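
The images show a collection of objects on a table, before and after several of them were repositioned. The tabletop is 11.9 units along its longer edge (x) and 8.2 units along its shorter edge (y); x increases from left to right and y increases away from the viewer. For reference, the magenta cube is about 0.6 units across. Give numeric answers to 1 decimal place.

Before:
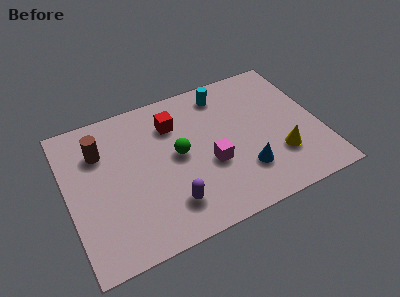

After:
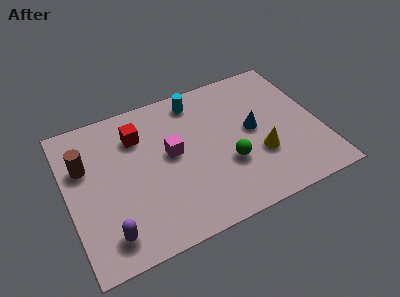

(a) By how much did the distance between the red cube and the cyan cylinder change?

+0.4

The distance was about 2.6 in the first image and 3.0 in the second, so they moved 0.4 units further apart.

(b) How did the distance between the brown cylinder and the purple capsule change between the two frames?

-0.9

The distance was about 5.0 in the first image and 4.1 in the second, so they moved 0.9 units closer together.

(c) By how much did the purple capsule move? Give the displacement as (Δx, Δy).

(-2.9, -0.4)

The purple capsule started near (4.5, 1.8) and ended near (1.6, 1.4).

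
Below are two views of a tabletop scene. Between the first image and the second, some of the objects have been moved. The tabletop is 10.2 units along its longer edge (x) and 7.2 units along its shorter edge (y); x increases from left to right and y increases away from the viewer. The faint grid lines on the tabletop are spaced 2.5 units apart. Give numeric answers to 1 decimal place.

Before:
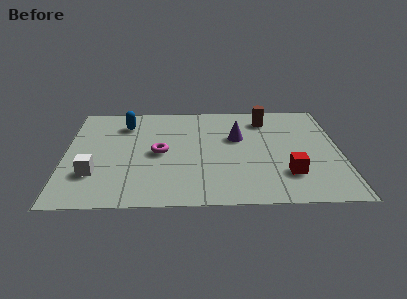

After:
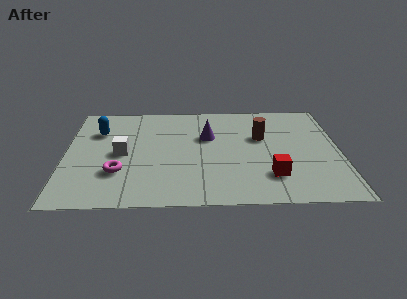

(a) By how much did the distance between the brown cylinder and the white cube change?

-2.1

They were about 7.4 units apart before and 5.3 after — 2.1 units closer together.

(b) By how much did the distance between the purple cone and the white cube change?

-2.4

Before: roughly 5.8 units apart; after: 3.4. That's 2.4 units closer together.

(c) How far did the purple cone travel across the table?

1.1

The purple cone moved from about (6.4, 4.5) to (5.3, 4.6), a distance of √(1.1² + 0.1²) ≈ 1.1.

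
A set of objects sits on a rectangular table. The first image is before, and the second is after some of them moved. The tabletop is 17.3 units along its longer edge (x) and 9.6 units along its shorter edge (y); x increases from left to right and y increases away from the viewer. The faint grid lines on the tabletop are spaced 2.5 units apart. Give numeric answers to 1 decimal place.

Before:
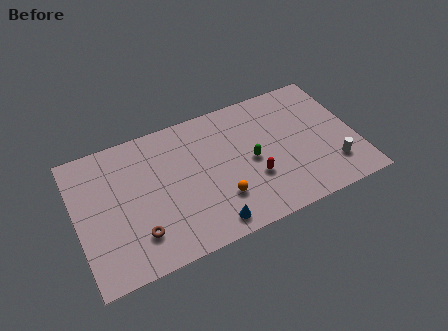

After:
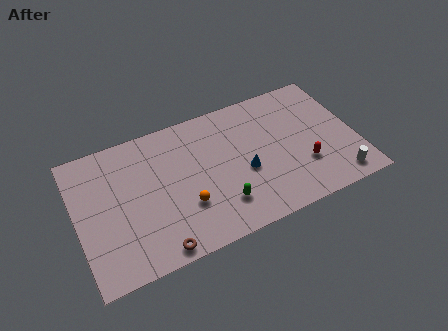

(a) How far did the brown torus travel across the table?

1.7

The brown torus was near (3.5, 2.3) before and (4.5, 0.9) after, so it travelled √(1.0² + 1.4²) ≈ 1.7 units.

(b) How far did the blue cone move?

3.8

The blue cone moved from about (7.8, 1.2) to (10.3, 4.0), a distance of √(2.5² + 2.8²) ≈ 3.8.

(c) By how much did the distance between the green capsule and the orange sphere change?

-0.7

They were about 2.9 units apart before and 2.2 after — 0.7 units closer together.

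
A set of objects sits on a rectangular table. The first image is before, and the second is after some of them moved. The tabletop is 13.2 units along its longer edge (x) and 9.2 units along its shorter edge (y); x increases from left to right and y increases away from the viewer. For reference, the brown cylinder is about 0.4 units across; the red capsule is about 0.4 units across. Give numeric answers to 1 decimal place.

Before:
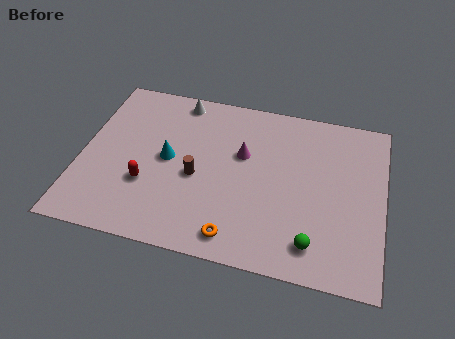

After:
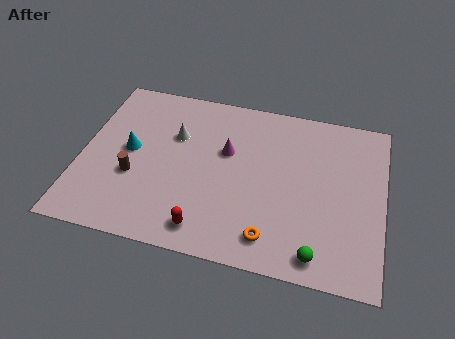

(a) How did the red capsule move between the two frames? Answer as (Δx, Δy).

(2.7, -1.8)

The red capsule was at about (3.0, 3.1) and moved to about (5.7, 1.3).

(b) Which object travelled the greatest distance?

the red capsule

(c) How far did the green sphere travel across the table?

0.5

From (10.3, 1.6) to (10.5, 1.1), the green sphere covered √(0.2² + 0.5²) ≈ 0.5 units.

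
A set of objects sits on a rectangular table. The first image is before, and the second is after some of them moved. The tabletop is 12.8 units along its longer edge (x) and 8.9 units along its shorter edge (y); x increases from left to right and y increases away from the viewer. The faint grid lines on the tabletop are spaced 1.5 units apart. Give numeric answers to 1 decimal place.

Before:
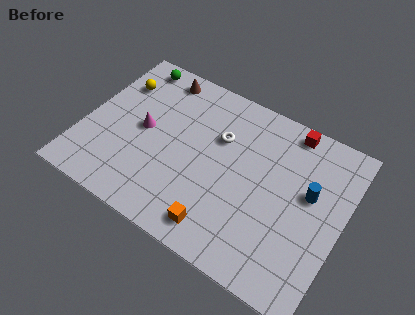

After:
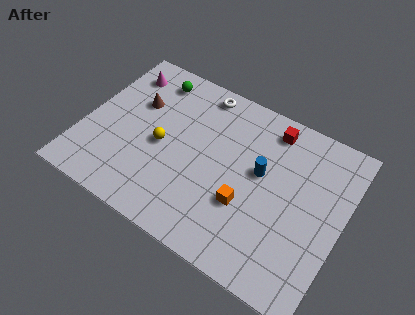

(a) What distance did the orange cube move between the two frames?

2.1

The orange cube moved from about (7.3, 1.3) to (8.3, 3.1), a distance of √(1.0² + 1.8²) ≈ 2.1.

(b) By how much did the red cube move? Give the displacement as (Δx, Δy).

(-0.9, -0.4)

The red cube was at about (9.7, 8.0) and moved to about (8.8, 7.6).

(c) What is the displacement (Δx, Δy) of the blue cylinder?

(-2.4, -0.1)

The blue cylinder started near (11.1, 5.2) and ended near (8.7, 5.1).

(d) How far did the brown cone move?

2.2

The brown cone moved from about (3.1, 7.8) to (2.3, 5.8), a distance of √(0.8² + 2.0²) ≈ 2.2.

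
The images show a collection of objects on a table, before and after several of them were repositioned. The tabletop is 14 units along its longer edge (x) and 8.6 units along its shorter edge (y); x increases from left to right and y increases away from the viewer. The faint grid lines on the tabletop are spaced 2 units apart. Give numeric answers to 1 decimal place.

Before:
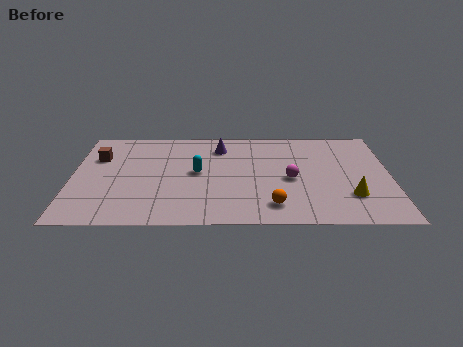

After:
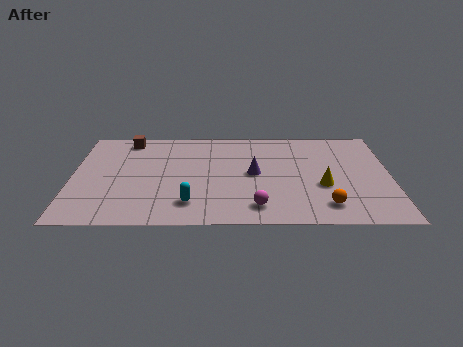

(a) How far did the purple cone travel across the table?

2.8

From (6.5, 6.8) to (8.0, 4.4), the purple cone covered √(1.5² + 2.4²) ≈ 2.8 units.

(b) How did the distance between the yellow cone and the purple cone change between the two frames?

-4.0

Before: roughly 7.2 units apart; after: 3.2. That's 4.0 units closer together.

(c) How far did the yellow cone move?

1.5

From (12.2, 2.4) to (11.0, 3.3), the yellow cone covered √(1.2² + 0.9²) ≈ 1.5 units.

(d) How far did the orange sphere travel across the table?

2.3

The orange sphere was near (8.8, 1.6) before and (11.1, 1.6) after, so it travelled √(2.3² + 0.0²) ≈ 2.3 units.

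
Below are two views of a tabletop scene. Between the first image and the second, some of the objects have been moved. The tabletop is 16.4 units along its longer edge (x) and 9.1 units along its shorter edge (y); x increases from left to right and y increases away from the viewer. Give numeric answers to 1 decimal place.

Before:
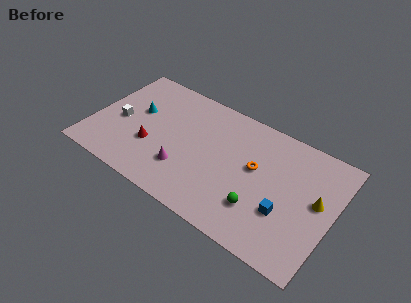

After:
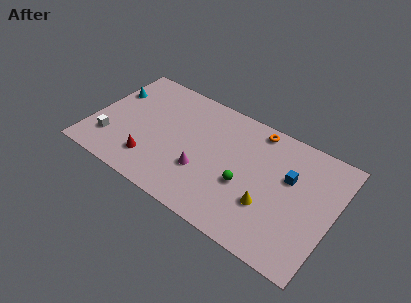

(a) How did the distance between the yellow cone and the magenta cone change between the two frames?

-4.5

The distance was about 9.0 in the first image and 4.5 in the second, so they moved 4.5 units closer together.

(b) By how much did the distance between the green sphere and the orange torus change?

+1.7

They were about 2.8 units apart before and 4.5 after — 1.7 units further apart.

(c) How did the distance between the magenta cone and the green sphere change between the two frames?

-2.4

They were about 5.2 units apart before and 2.8 after — 2.4 units closer together.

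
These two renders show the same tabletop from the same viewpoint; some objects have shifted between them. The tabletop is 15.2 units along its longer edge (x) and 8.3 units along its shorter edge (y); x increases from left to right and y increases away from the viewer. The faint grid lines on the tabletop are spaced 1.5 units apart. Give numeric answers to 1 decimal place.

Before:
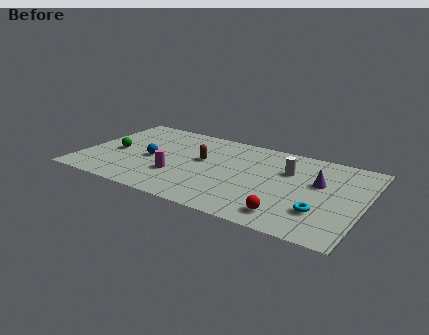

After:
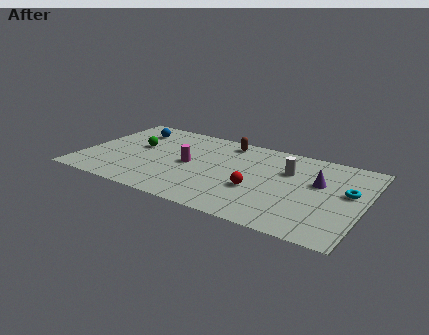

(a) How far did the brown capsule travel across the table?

2.6

The brown capsule was near (6.4, 4.8) before and (7.4, 7.2) after, so it travelled √(1.0² + 2.4²) ≈ 2.6 units.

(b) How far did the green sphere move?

1.5

The green sphere was near (1.7, 3.8) before and (2.8, 4.8) after, so it travelled √(1.1² + 1.0²) ≈ 1.5 units.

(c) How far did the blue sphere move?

3.1

The blue sphere moved from about (3.7, 3.8) to (2.2, 6.5), a distance of √(1.5² + 2.7²) ≈ 3.1.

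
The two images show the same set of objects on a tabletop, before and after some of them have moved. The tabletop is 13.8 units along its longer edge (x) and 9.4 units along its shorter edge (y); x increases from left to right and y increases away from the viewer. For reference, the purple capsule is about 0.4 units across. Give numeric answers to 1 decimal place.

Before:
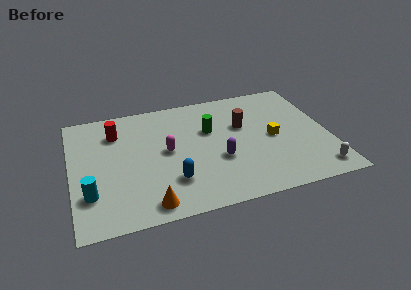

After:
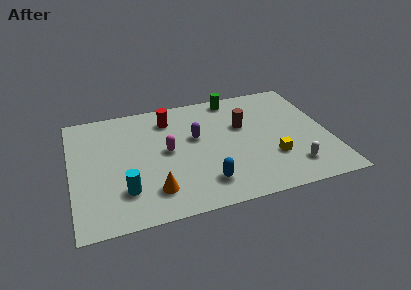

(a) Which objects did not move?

the brown cylinder and the magenta capsule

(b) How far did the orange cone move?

0.9

The orange cone was near (3.9, 1.1) before and (4.2, 2.0) after, so it travelled √(0.3² + 0.9²) ≈ 0.9 units.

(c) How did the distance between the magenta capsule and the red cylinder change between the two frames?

-0.8

The distance was about 3.4 in the first image and 2.6 in the second, so they moved 0.8 units closer together.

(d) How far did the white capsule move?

1.4

The white capsule was near (12.9, 1.3) before and (11.6, 1.9) after, so it travelled √(1.3² + 0.6²) ≈ 1.4 units.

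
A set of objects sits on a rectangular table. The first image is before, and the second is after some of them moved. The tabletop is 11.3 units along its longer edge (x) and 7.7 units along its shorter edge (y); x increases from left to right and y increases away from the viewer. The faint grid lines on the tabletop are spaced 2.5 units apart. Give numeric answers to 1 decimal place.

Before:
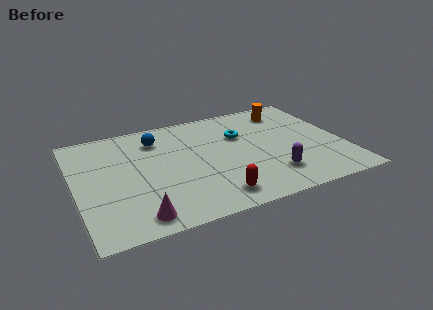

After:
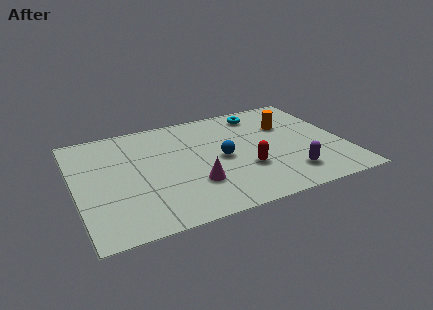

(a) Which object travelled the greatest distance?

the blue sphere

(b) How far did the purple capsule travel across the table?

0.7

The purple capsule moved from about (8.0, 1.8) to (8.7, 1.6), a distance of √(0.7² + 0.2²) ≈ 0.7.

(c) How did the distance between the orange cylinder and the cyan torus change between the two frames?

-0.9

Before: roughly 2.5 units apart; after: 1.6. That's 0.9 units closer together.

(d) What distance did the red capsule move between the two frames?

2.1

The red capsule was near (5.5, 1.2) before and (7.0, 2.6) after, so it travelled √(1.5² + 1.4²) ≈ 2.1 units.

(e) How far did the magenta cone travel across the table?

2.8

The magenta cone was near (2.3, 1.0) before and (4.8, 2.3) after, so it travelled √(2.5² + 1.3²) ≈ 2.8 units.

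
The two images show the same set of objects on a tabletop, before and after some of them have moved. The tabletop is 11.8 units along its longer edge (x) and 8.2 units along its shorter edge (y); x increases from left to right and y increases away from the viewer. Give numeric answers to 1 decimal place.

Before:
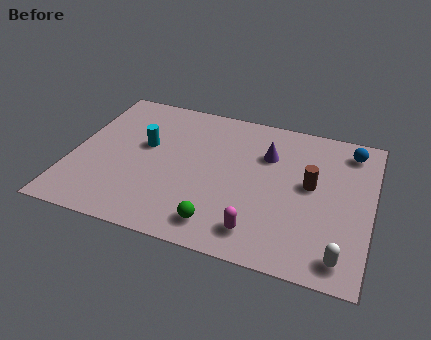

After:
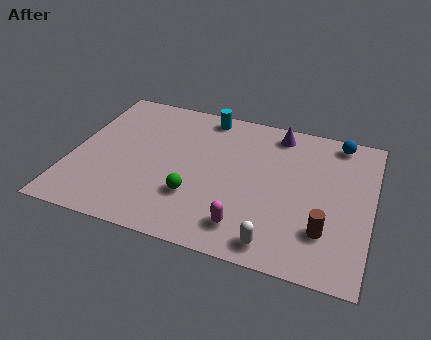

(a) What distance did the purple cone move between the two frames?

1.4

The purple cone was near (7.6, 5.7) before and (7.9, 7.1) after, so it travelled √(0.3² + 1.4²) ≈ 1.4 units.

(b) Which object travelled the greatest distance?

the cyan cylinder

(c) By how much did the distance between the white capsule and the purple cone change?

+0.5

The distance was about 5.6 in the first image and 6.1 in the second, so they moved 0.5 units further apart.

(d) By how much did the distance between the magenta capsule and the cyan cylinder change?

+0.3

They were about 5.9 units apart before and 6.2 after — 0.3 units further apart.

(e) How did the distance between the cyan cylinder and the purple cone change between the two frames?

-2.0

They were about 4.9 units apart before and 2.9 after — 2.0 units closer together.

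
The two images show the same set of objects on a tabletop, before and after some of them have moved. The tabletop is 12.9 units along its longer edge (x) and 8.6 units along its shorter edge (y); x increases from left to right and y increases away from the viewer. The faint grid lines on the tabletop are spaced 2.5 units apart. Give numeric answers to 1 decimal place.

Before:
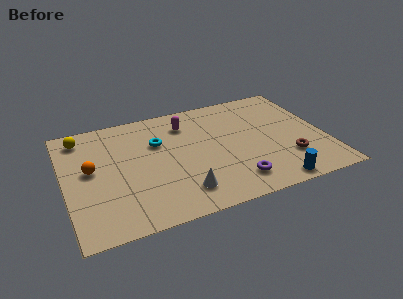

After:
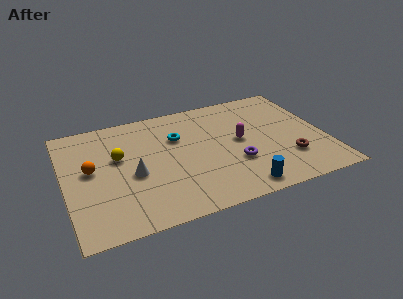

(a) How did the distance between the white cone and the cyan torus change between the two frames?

-0.9

Before: roughly 4.1 units apart; after: 3.2. That's 0.9 units closer together.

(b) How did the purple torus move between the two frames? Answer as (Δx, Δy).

(0.2, 1.3)

From the two frames, the purple torus sits at roughly (8.1, 1.6) before and (8.3, 2.9) after.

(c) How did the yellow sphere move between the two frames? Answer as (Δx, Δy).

(1.7, -2.1)

From the two frames, the yellow sphere sits at roughly (1.0, 7.3) before and (2.7, 5.2) after.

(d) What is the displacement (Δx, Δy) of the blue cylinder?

(-1.6, 0.2)

The blue cylinder started near (9.9, 0.8) and ended near (8.3, 1.0).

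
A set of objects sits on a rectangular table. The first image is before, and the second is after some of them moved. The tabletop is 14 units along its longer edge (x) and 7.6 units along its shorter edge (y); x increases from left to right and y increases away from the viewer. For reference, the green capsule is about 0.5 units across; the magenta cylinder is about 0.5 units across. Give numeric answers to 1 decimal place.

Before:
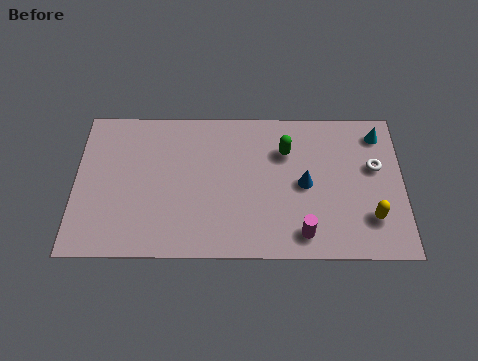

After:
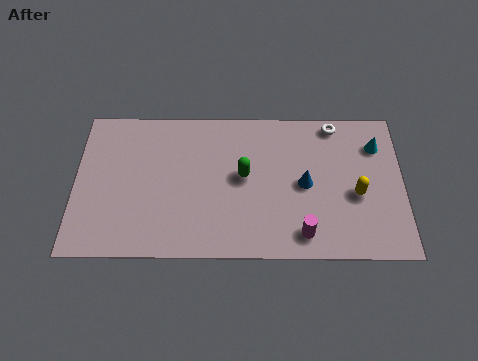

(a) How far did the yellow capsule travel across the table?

1.3

From (12.6, 2.0) to (12.0, 3.2), the yellow capsule covered √(0.6² + 1.2²) ≈ 1.3 units.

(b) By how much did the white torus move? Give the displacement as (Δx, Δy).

(-1.7, 2.2)

The white torus was at about (12.8, 4.6) and moved to about (11.1, 6.8).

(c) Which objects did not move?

the blue cone and the magenta cylinder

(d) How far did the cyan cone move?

0.6

The cyan cone moved from about (13.0, 6.3) to (12.9, 5.7), a distance of √(0.1² + 0.6²) ≈ 0.6.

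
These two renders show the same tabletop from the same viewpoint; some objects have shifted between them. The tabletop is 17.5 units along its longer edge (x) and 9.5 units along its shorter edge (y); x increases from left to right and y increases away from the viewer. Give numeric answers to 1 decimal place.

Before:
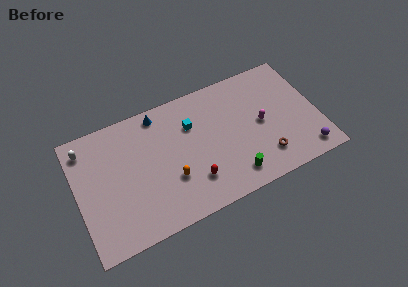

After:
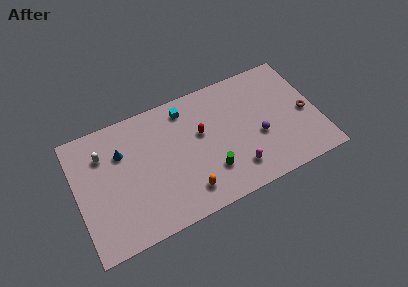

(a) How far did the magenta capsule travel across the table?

3.5

The magenta capsule was near (13.4, 4.7) before and (11.2, 2.0) after, so it travelled √(2.2² + 2.7²) ≈ 3.5 units.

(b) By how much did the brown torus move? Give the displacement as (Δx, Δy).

(3.3, 2.2)

The brown torus started near (13.3, 2.1) and ended near (16.6, 4.3).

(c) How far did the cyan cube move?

1.4

From (8.5, 6.6) to (8.2, 8.0), the cyan cube covered √(0.3² + 1.4²) ≈ 1.4 units.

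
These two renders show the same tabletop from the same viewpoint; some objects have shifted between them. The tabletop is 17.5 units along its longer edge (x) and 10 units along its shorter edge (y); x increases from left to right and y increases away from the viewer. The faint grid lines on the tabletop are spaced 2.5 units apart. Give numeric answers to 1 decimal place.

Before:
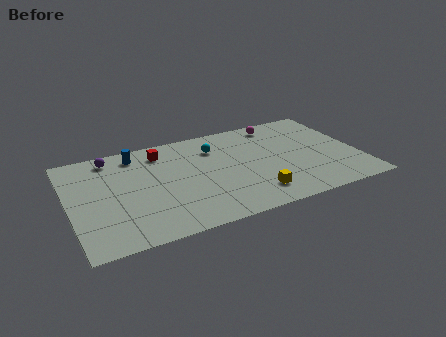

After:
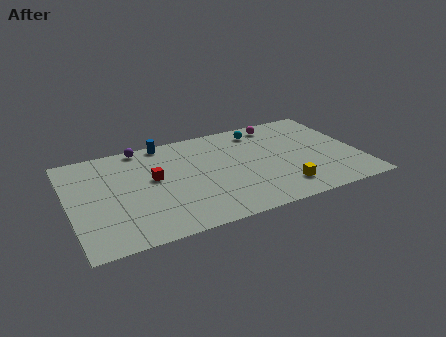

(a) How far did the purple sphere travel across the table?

2.0

The purple sphere moved from about (2.8, 8.7) to (4.7, 9.2), a distance of √(1.9² + 0.5²) ≈ 2.0.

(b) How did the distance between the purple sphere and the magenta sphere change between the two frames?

-1.9

The distance was about 10.3 in the first image and 8.4 in the second, so they moved 1.9 units closer together.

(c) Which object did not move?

the magenta sphere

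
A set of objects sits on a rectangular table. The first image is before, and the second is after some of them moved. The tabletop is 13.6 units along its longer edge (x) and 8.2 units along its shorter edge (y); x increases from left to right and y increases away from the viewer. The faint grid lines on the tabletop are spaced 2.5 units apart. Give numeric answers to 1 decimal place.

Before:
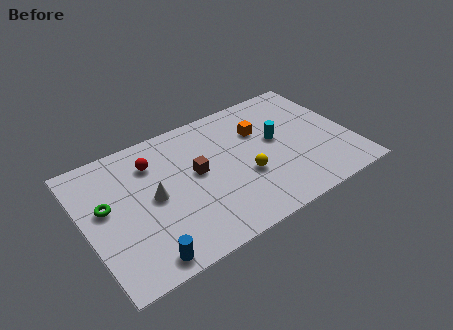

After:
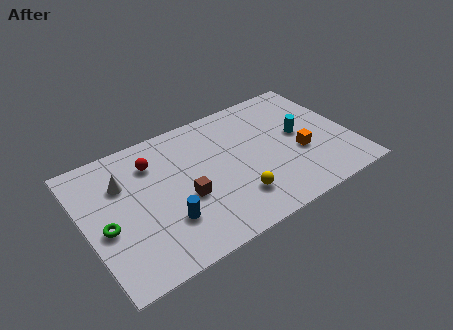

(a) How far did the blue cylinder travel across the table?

2.1

The blue cylinder moved from about (2.4, 0.9) to (3.8, 2.4), a distance of √(1.4² + 1.5²) ≈ 2.1.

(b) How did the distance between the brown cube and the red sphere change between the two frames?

+0.5

The distance was about 2.6 in the first image and 3.1 in the second, so they moved 0.5 units further apart.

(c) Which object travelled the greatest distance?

the orange cube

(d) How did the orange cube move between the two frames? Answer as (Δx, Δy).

(1.7, -2.4)

The orange cube was at about (9.2, 5.6) and moved to about (10.9, 3.2).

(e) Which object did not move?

the red sphere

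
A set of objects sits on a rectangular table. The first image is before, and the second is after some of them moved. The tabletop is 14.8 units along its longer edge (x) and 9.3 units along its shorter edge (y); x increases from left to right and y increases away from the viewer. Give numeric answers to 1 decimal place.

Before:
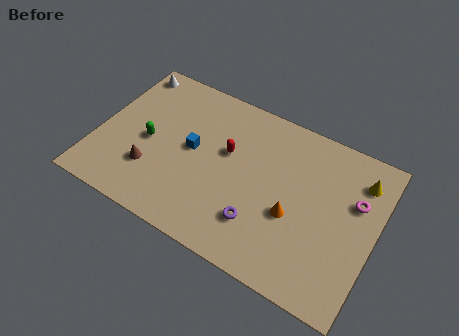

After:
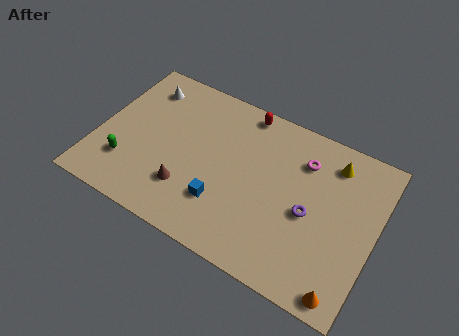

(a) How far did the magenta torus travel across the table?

3.1

The magenta torus moved from about (13.6, 6.0) to (10.7, 7.0), a distance of √(2.9² + 1.0²) ≈ 3.1.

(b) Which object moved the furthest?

the orange cone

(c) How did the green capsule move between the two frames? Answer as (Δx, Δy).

(-0.9, -1.8)

The green capsule started near (2.7, 4.3) and ended near (1.8, 2.5).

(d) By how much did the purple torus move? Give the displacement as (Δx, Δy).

(2.4, 1.8)

The purple torus started near (9.0, 2.4) and ended near (11.4, 4.2).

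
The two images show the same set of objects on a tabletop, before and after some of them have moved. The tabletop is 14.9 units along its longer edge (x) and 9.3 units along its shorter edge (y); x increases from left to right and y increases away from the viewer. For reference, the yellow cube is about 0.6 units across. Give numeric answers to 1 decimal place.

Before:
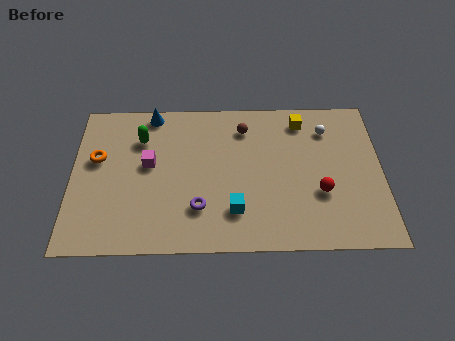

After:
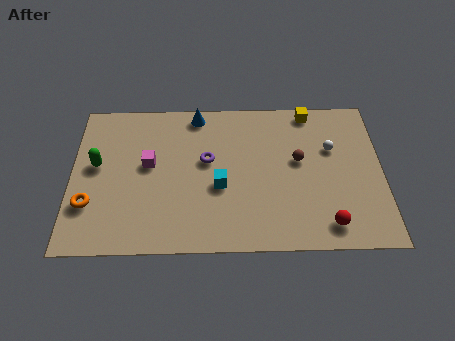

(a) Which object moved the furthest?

the brown sphere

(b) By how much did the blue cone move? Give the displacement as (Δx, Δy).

(2.2, -0.1)

The blue cone started near (3.8, 8.4) and ended near (6.0, 8.3).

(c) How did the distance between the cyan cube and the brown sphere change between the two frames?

-1.0

The distance was about 5.1 in the first image and 4.1 in the second, so they moved 1.0 units closer together.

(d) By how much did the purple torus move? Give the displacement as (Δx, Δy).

(0.4, 2.9)

The purple torus was at about (6.1, 2.5) and moved to about (6.5, 5.4).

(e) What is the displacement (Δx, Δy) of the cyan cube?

(-0.7, 1.5)

The cyan cube was at about (7.8, 2.3) and moved to about (7.1, 3.8).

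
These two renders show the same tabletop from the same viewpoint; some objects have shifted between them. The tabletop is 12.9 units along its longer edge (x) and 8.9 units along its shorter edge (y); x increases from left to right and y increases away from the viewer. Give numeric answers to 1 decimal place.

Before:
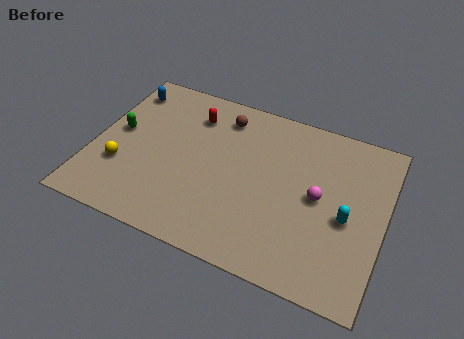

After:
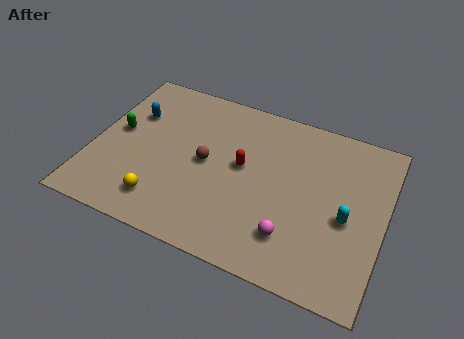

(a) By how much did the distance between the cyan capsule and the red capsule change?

-3.0

The distance was about 7.8 in the first image and 4.8 in the second, so they moved 3.0 units closer together.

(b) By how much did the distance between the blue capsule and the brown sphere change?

-0.7

Before: roughly 4.5 units apart; after: 3.8. That's 0.7 units closer together.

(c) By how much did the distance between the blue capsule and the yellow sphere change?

+0.3

The distance was about 4.4 in the first image and 4.7 in the second, so they moved 0.3 units further apart.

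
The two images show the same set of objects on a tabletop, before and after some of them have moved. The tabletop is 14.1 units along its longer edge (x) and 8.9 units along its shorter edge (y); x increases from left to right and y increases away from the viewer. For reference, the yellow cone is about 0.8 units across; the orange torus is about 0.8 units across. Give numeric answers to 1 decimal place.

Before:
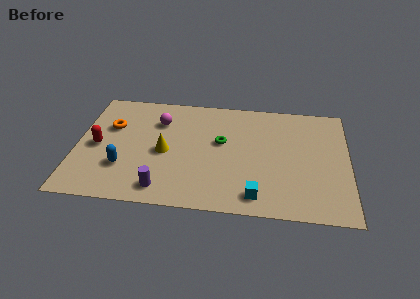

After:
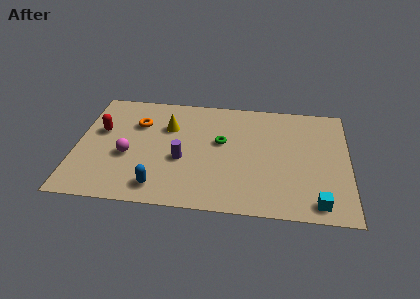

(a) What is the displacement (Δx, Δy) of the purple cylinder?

(0.9, 2.3)

From the two frames, the purple cylinder sits at roughly (4.6, 1.3) before and (5.5, 3.6) after.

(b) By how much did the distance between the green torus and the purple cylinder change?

-2.3

They were about 4.9 units apart before and 2.6 after — 2.3 units closer together.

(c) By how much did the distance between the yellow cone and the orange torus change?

-1.8

They were about 3.4 units apart before and 1.6 after — 1.8 units closer together.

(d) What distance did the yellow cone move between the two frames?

2.0

The yellow cone moved from about (4.6, 4.1) to (4.7, 6.1), a distance of √(0.1² + 2.0²) ≈ 2.0.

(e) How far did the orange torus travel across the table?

1.5

The orange torus was near (1.7, 5.8) before and (3.1, 6.2) after, so it travelled √(1.4² + 0.4²) ≈ 1.5 units.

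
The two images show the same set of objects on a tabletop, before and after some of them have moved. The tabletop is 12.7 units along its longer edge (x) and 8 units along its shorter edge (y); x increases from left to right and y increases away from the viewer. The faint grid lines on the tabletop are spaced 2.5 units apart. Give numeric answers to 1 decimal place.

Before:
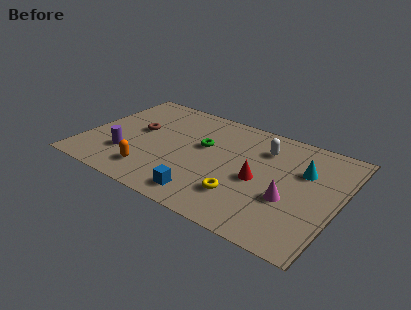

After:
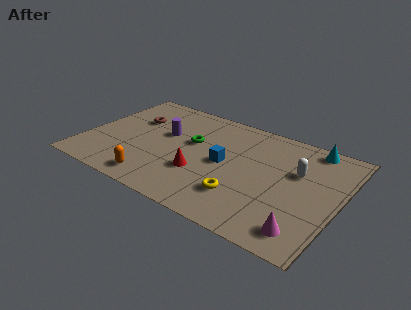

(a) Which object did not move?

the yellow torus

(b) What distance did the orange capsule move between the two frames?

0.6

From (3.7, 1.6) to (4.0, 1.1), the orange capsule covered √(0.3² + 0.5²) ≈ 0.6 units.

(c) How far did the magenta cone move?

2.0

From (10.4, 3.0) to (11.4, 1.3), the magenta cone covered √(1.0² + 1.7²) ≈ 2.0 units.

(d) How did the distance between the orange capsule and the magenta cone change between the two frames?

+0.6

They were about 6.8 units apart before and 7.4 after — 0.6 units further apart.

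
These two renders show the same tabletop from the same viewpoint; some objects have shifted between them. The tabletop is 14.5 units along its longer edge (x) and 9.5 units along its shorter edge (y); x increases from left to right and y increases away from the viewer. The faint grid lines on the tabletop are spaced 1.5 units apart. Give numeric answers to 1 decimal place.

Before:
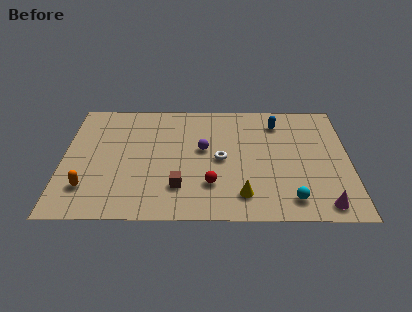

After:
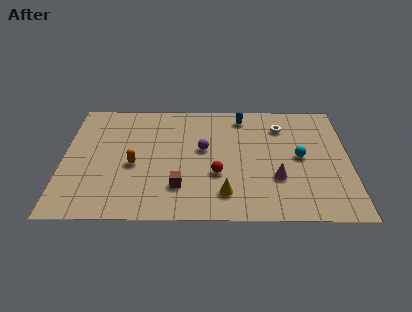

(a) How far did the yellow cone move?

0.9

From (9.1, 1.8) to (8.2, 1.9), the yellow cone covered √(0.9² + 0.1²) ≈ 0.9 units.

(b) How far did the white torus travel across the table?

4.1

From (8.0, 4.6) to (11.1, 7.3), the white torus covered √(3.1² + 2.7²) ≈ 4.1 units.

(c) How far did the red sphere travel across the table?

0.9

The red sphere moved from about (7.5, 2.6) to (7.8, 3.4), a distance of √(0.3² + 0.8²) ≈ 0.9.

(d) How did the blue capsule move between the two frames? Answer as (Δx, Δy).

(-1.8, 0.5)

The blue capsule was at about (10.9, 7.6) and moved to about (9.1, 8.1).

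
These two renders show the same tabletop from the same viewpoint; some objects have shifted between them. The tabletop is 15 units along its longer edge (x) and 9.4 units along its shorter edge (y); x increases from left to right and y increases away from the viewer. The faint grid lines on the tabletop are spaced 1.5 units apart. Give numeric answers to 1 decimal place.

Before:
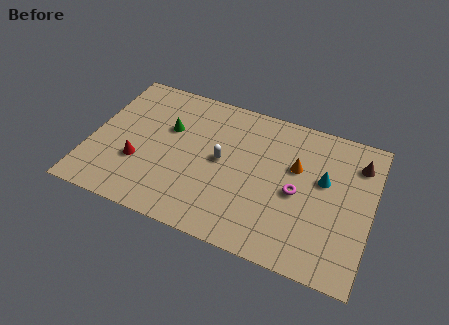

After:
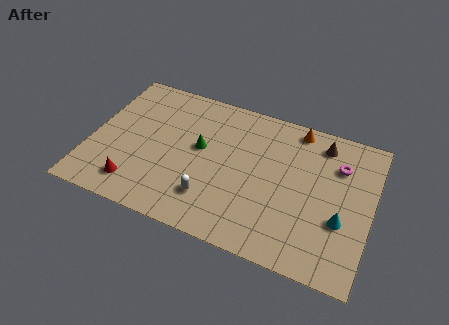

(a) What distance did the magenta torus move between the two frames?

3.2

The magenta torus was near (11.1, 4.3) before and (13.1, 6.8) after, so it travelled √(2.0² + 2.5²) ≈ 3.2 units.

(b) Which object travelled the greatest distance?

the magenta torus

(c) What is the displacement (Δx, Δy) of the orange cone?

(-0.2, 2.5)

The orange cone started near (10.9, 5.9) and ended near (10.7, 8.4).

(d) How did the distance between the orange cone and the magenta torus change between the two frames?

+1.3

Before: roughly 1.6 units apart; after: 2.9. That's 1.3 units further apart.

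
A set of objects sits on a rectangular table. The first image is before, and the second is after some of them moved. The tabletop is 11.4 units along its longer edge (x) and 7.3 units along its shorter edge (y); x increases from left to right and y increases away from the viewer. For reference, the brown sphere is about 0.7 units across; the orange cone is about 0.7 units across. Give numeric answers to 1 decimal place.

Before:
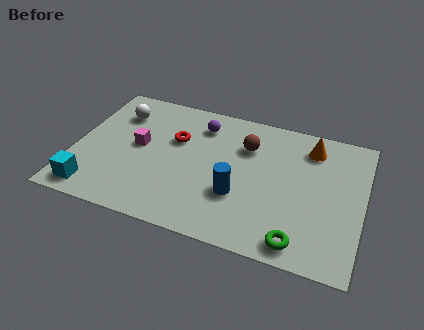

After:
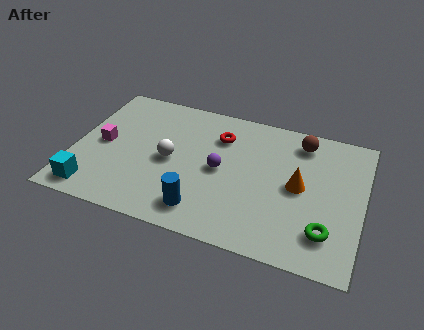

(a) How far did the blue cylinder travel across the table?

1.8

From (6.6, 2.5) to (5.3, 1.3), the blue cylinder covered √(1.3² + 1.2²) ≈ 1.8 units.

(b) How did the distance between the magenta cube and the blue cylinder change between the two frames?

+0.5

The distance was about 4.3 in the first image and 4.8 in the second, so they moved 0.5 units further apart.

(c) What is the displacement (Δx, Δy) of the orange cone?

(-0.3, -2.2)

From the two frames, the orange cone sits at roughly (9.2, 5.9) before and (8.9, 3.7) after.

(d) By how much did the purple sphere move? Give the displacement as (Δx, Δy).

(1.0, -2.2)

The purple sphere was at about (4.8, 5.8) and moved to about (5.8, 3.6).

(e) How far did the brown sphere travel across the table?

2.3

The brown sphere moved from about (6.7, 5.2) to (8.8, 6.1), a distance of √(2.1² + 0.9²) ≈ 2.3.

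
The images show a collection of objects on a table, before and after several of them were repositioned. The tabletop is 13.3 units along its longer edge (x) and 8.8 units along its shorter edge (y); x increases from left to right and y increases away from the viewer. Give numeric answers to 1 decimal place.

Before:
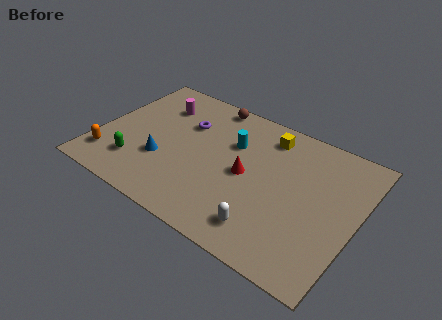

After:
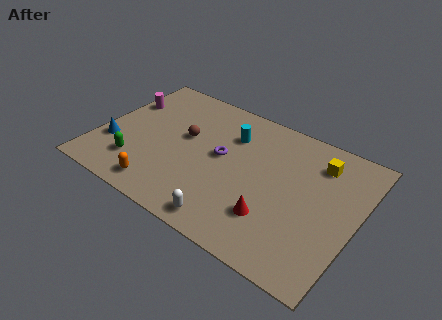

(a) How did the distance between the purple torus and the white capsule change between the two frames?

-2.7

Before: roughly 6.7 units apart; after: 4.0. That's 2.7 units closer together.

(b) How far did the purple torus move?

2.4

The purple torus moved from about (4.2, 6.0) to (6.3, 4.8), a distance of √(2.1² + 1.2²) ≈ 2.4.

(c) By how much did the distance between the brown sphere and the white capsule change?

-2.5

Before: roughly 7.6 units apart; after: 5.1. That's 2.5 units closer together.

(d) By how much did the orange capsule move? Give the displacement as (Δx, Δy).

(2.9, -0.6)

The orange capsule started near (0.9, 1.8) and ended near (3.8, 1.2).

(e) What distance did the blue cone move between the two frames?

2.6

From (3.5, 3.0) to (0.9, 2.8), the blue cone covered √(2.6² + 0.2²) ≈ 2.6 units.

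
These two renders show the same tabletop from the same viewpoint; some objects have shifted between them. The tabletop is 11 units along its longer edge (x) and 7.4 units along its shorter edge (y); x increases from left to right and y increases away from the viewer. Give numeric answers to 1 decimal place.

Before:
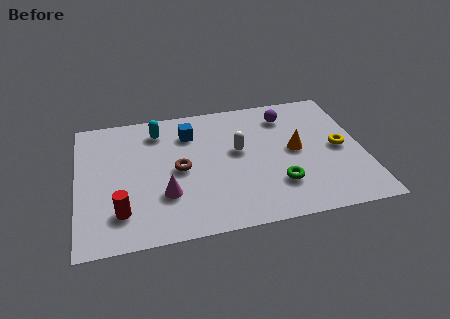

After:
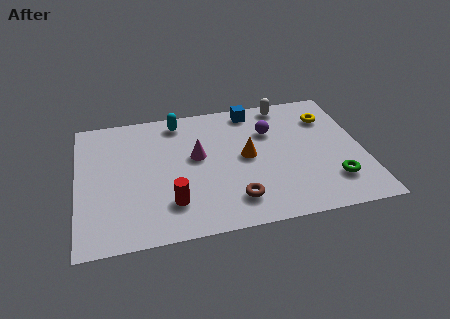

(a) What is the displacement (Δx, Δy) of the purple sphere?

(-0.7, -0.8)

The purple sphere was at about (8.2, 5.9) and moved to about (7.5, 5.1).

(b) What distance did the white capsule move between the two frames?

3.1

The white capsule moved from about (6.2, 4.2) to (8.2, 6.6), a distance of √(2.0² + 2.4²) ≈ 3.1.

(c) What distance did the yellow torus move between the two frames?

1.9

The yellow torus moved from about (10.1, 3.6) to (9.8, 5.5), a distance of √(0.3² + 1.9²) ≈ 1.9.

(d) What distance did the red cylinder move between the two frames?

1.9

The red cylinder moved from about (1.6, 1.7) to (3.5, 1.8), a distance of √(1.9² + 0.1²) ≈ 1.9.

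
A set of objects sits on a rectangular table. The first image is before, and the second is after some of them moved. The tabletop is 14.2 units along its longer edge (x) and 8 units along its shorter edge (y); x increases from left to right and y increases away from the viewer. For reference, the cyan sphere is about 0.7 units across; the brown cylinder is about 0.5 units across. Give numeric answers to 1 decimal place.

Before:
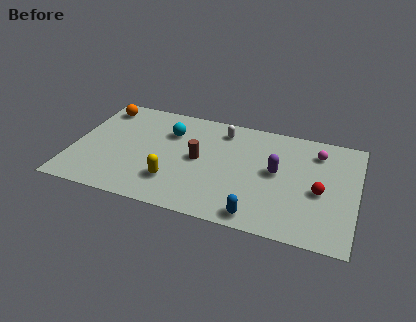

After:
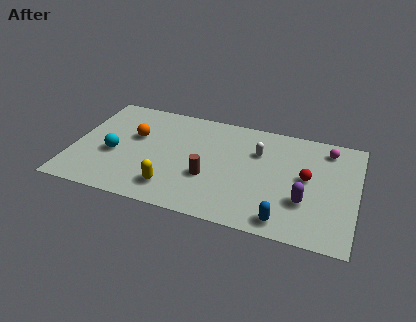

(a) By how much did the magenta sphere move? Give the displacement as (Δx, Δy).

(0.5, 0.4)

From the two frames, the magenta sphere sits at roughly (12.1, 6.3) before and (12.6, 6.7) after.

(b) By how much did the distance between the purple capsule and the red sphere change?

-0.6

Before: roughly 2.3 units apart; after: 1.7. That's 0.6 units closer together.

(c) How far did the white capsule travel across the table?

2.2

The white capsule was near (7.3, 6.6) before and (9.2, 5.5) after, so it travelled √(1.9² + 1.1²) ≈ 2.2 units.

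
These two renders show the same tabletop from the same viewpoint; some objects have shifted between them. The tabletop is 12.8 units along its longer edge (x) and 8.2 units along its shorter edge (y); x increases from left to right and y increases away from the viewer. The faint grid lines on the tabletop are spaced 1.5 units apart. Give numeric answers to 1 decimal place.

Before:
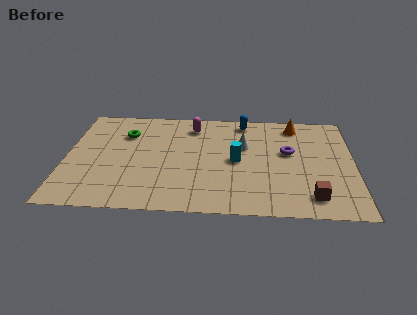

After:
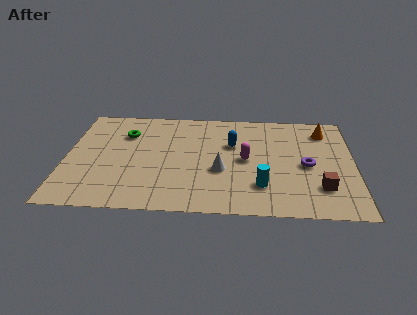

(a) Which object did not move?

the green torus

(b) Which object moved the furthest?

the magenta capsule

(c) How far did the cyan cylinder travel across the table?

2.2

From (7.6, 4.0) to (8.7, 2.1), the cyan cylinder covered √(1.1² + 1.9²) ≈ 2.2 units.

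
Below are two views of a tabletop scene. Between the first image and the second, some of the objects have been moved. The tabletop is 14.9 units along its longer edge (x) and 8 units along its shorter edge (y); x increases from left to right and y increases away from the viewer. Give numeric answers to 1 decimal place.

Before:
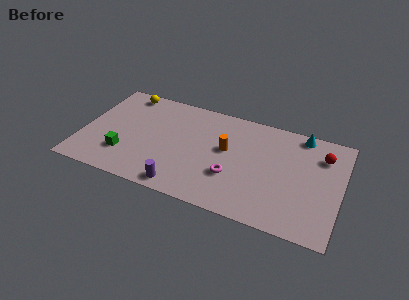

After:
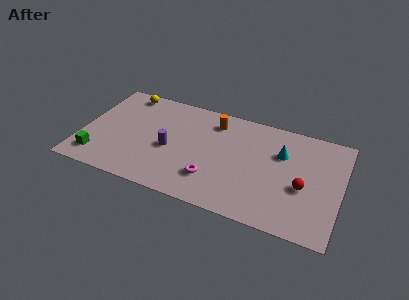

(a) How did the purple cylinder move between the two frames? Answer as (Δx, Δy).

(-1.0, 2.6)

From the two frames, the purple cylinder sits at roughly (6.1, 0.9) before and (5.1, 3.5) after.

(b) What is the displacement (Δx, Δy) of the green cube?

(-1.5, -0.7)

The green cube started near (2.6, 2.2) and ended near (1.1, 1.5).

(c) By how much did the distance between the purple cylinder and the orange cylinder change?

-0.5

The distance was about 4.3 in the first image and 3.8 in the second, so they moved 0.5 units closer together.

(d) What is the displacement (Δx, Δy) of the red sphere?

(-0.9, -2.7)

The red sphere was at about (13.7, 6.0) and moved to about (12.8, 3.3).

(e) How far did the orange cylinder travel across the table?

2.1

The orange cylinder was near (8.3, 4.6) before and (7.4, 6.5) after, so it travelled √(0.9² + 1.9²) ≈ 2.1 units.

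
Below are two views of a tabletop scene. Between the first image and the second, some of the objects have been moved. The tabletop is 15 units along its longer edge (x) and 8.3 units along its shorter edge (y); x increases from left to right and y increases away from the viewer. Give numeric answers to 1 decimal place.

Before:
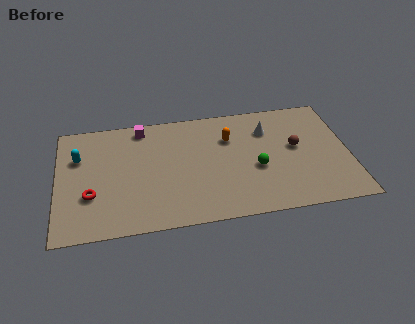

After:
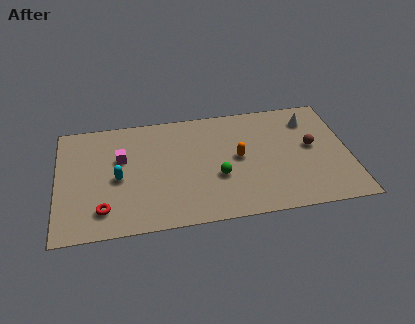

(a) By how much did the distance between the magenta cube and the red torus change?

-1.6

Before: roughly 5.2 units apart; after: 3.6. That's 1.6 units closer together.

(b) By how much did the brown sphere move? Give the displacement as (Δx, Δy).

(0.8, -0.1)

The brown sphere was at about (12.3, 4.6) and moved to about (13.1, 4.5).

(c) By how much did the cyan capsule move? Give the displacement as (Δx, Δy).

(2.0, -1.8)

From the two frames, the cyan capsule sits at roughly (1.1, 5.6) before and (3.1, 3.8) after.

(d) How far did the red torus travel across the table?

1.3

The red torus moved from about (1.7, 2.8) to (2.3, 1.7), a distance of √(0.6² + 1.1²) ≈ 1.3.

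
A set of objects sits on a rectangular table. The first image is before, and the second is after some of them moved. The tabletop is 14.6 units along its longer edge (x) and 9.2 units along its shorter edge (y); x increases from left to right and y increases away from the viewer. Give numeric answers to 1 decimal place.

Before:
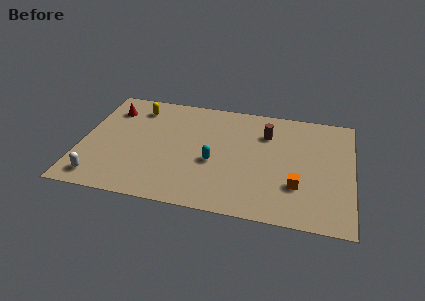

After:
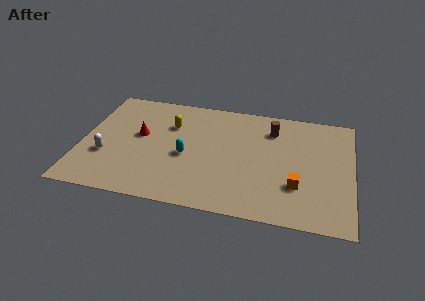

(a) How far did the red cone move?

2.5

The red cone moved from about (1.4, 7.1) to (3.1, 5.2), a distance of √(1.7² + 1.9²) ≈ 2.5.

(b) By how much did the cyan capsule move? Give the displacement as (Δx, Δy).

(-1.5, 0.2)

From the two frames, the cyan capsule sits at roughly (7.2, 3.8) before and (5.7, 4.0) after.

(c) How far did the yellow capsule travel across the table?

2.2

From (2.8, 7.5) to (4.7, 6.4), the yellow capsule covered √(1.9² + 1.1²) ≈ 2.2 units.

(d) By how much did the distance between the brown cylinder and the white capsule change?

-0.6

Before: roughly 10.2 units apart; after: 9.6. That's 0.6 units closer together.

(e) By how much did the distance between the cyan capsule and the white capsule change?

-2.1

Before: roughly 6.5 units apart; after: 4.4. That's 2.1 units closer together.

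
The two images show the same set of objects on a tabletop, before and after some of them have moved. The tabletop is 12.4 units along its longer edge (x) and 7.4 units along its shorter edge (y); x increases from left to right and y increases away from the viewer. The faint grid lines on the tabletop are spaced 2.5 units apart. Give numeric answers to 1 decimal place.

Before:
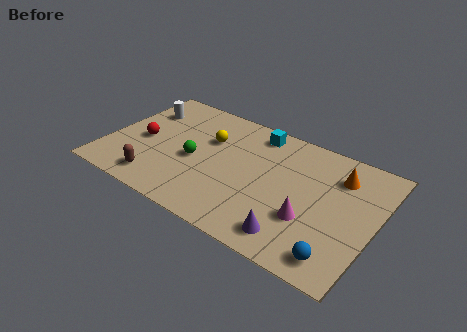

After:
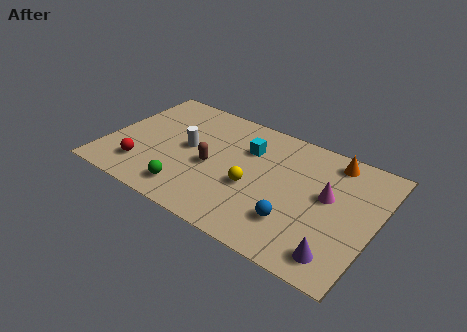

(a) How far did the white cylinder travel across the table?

2.9

The white cylinder moved from about (1.2, 5.4) to (3.7, 3.9), a distance of √(2.5² + 1.5²) ≈ 2.9.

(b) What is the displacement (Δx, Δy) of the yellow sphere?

(2.4, -1.9)

The yellow sphere was at about (4.5, 4.9) and moved to about (6.9, 3.0).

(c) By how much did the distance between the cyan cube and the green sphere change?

+0.5

They were about 3.9 units apart before and 4.4 after — 0.5 units further apart.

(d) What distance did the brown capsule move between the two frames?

3.0

From (2.7, 1.2) to (4.9, 3.3), the brown capsule covered √(2.2² + 2.1²) ≈ 3.0 units.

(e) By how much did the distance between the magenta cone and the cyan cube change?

-1.0

Before: roughly 5.0 units apart; after: 4.0. That's 1.0 units closer together.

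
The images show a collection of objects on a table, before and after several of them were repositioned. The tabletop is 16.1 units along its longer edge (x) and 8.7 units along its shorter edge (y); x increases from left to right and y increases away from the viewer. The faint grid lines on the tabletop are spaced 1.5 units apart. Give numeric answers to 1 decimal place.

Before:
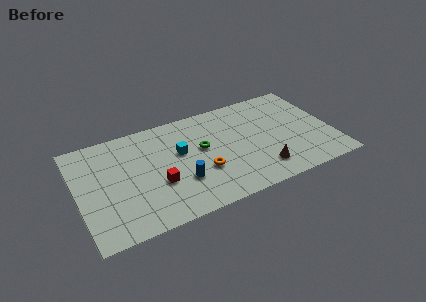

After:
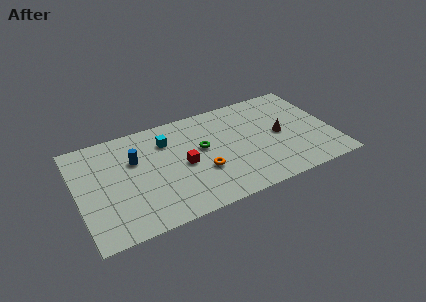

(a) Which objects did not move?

the green torus and the orange torus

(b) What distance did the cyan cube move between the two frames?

1.5

The cyan cube moved from about (6.5, 5.2) to (5.8, 6.5), a distance of √(0.7² + 1.3²) ≈ 1.5.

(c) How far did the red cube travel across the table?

1.9

From (4.9, 3.2) to (6.6, 4.1), the red cube covered √(1.7² + 0.9²) ≈ 1.9 units.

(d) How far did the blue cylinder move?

3.9

From (6.3, 2.8) to (3.7, 5.7), the blue cylinder covered √(2.6² + 2.9²) ≈ 3.9 units.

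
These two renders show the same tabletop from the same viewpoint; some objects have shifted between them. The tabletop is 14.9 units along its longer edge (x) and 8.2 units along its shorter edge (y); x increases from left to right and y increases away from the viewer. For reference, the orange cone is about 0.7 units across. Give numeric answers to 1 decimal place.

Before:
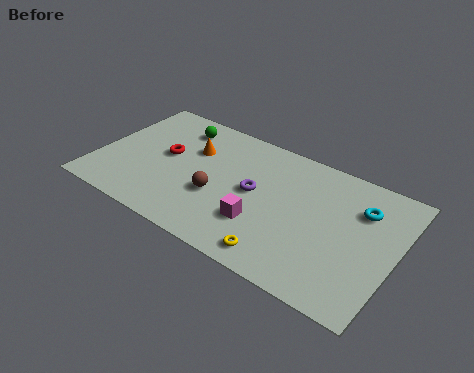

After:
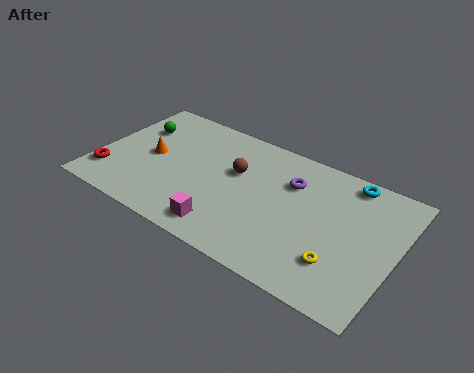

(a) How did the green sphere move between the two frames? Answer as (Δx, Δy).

(-2.0, -1.0)

The green sphere was at about (3.5, 6.7) and moved to about (1.5, 5.7).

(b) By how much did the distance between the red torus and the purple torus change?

+4.9

Before: roughly 4.6 units apart; after: 9.5. That's 4.9 units further apart.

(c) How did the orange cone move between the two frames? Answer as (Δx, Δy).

(-1.9, -1.4)

The orange cone started near (4.5, 5.5) and ended near (2.6, 4.1).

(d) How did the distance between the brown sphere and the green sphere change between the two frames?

+0.8

Before: roughly 4.5 units apart; after: 5.3. That's 0.8 units further apart.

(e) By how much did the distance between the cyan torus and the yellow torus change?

-0.7

The distance was about 5.8 in the first image and 5.1 in the second, so they moved 0.7 units closer together.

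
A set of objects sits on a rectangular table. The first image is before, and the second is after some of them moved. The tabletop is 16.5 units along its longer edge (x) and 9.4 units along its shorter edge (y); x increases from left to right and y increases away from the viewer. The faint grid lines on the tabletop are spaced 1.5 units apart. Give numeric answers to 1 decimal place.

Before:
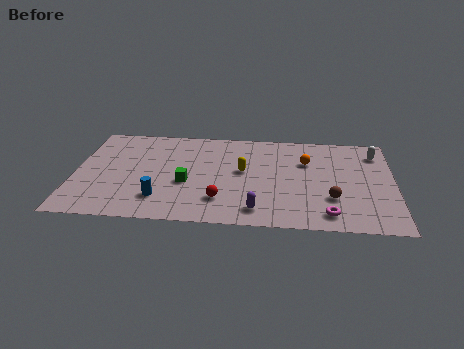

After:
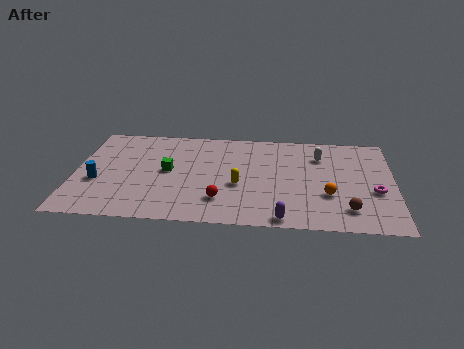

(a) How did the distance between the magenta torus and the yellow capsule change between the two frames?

+1.2

Before: roughly 5.8 units apart; after: 7.0. That's 1.2 units further apart.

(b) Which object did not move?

the red sphere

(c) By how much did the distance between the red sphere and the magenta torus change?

+2.4

They were about 5.6 units apart before and 8.0 after — 2.4 units further apart.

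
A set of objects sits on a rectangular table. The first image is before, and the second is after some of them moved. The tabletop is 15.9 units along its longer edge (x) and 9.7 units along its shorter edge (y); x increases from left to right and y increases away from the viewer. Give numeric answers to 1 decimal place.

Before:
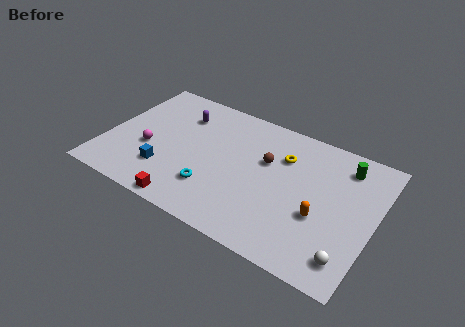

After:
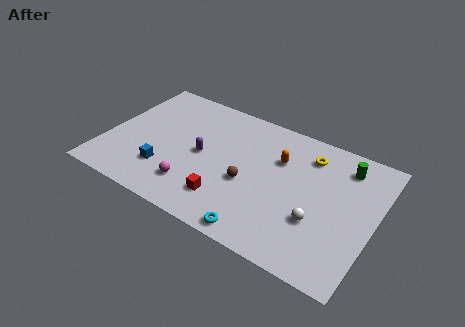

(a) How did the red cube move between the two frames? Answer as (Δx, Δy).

(2.1, 1.4)

From the two frames, the red cube sits at roughly (5.5, 0.8) before and (7.6, 2.2) after.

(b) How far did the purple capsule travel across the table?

3.0

From (4.0, 7.3) to (5.7, 4.8), the purple capsule covered √(1.7² + 2.5²) ≈ 3.0 units.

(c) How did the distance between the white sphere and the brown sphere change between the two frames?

-2.7

Before: roughly 7.0 units apart; after: 4.3. That's 2.7 units closer together.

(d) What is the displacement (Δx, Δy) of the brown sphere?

(-0.8, -2.1)

From the two frames, the brown sphere sits at roughly (9.4, 6.1) before and (8.6, 4.0) after.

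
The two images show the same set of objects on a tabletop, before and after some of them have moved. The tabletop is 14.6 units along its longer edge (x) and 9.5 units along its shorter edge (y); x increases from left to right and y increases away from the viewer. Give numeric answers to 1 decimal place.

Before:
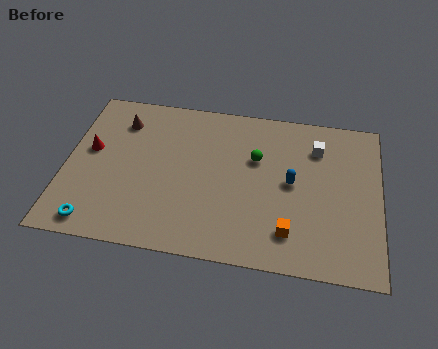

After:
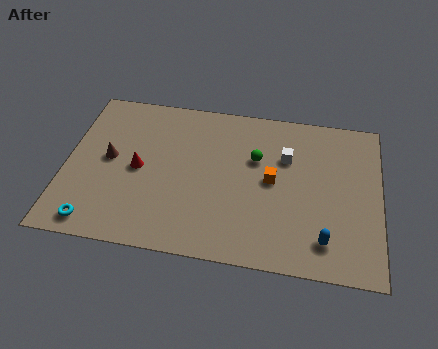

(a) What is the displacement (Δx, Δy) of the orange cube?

(-0.9, 2.9)

The orange cube was at about (10.5, 2.0) and moved to about (9.6, 4.9).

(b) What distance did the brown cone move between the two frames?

2.4

The brown cone moved from about (2.4, 7.4) to (2.0, 5.0), a distance of √(0.4² + 2.4²) ≈ 2.4.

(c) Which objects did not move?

the cyan torus and the green sphere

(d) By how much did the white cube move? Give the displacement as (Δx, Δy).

(-1.4, -0.8)

The white cube started near (11.6, 7.2) and ended near (10.2, 6.4).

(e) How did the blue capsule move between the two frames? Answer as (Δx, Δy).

(1.6, -3.1)

The blue capsule was at about (10.5, 4.9) and moved to about (12.1, 1.8).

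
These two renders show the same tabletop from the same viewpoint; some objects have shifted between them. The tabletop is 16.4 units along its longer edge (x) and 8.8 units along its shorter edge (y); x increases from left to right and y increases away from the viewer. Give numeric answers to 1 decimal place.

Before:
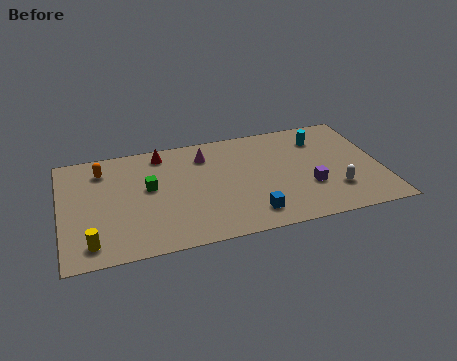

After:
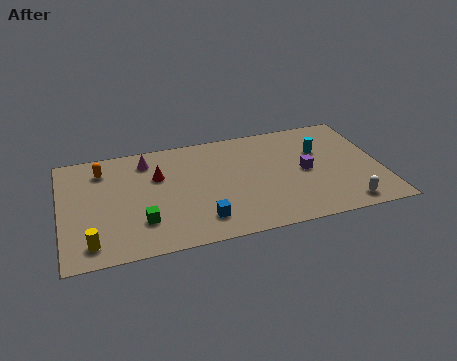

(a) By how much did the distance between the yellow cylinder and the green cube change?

-2.0

The distance was about 4.8 in the first image and 2.8 in the second, so they moved 2.0 units closer together.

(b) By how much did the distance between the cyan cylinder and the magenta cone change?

+3.0

They were about 6.0 units apart before and 9.0 after — 3.0 units further apart.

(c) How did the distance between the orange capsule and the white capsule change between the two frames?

+0.9

The distance was about 12.6 in the first image and 13.5 in the second, so they moved 0.9 units further apart.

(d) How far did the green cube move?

2.6

From (4.5, 5.0) to (4.0, 2.4), the green cube covered √(0.5² + 2.6²) ≈ 2.6 units.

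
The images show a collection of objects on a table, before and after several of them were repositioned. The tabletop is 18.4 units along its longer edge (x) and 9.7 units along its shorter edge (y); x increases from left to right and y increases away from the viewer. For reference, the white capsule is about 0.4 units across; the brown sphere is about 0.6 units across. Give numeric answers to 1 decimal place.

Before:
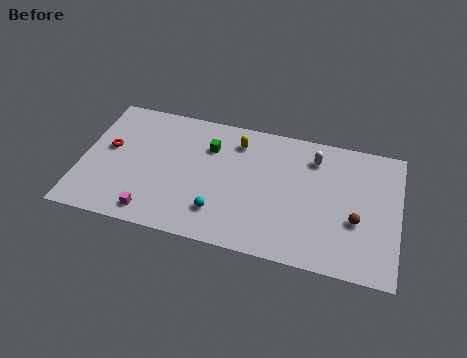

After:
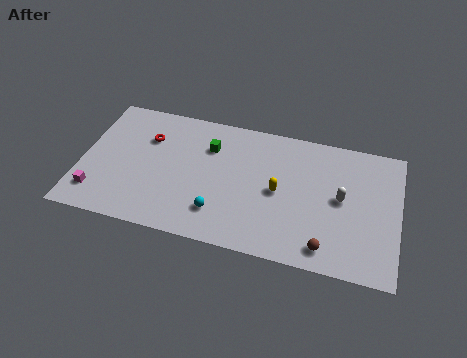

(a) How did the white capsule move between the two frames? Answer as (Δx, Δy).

(1.7, -2.6)

The white capsule was at about (13.4, 7.7) and moved to about (15.1, 5.1).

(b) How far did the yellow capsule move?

4.0

The yellow capsule moved from about (8.9, 7.8) to (11.5, 4.7), a distance of √(2.6² + 3.1²) ≈ 4.0.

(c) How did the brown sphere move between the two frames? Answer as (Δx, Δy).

(-1.6, -2.3)

From the two frames, the brown sphere sits at roughly (16.0, 3.7) before and (14.4, 1.4) after.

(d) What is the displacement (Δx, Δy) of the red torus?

(2.2, 1.3)

From the two frames, the red torus sits at roughly (1.5, 5.5) before and (3.7, 6.8) after.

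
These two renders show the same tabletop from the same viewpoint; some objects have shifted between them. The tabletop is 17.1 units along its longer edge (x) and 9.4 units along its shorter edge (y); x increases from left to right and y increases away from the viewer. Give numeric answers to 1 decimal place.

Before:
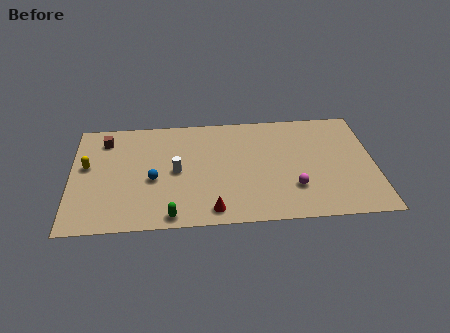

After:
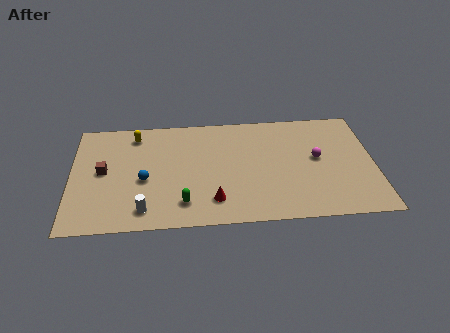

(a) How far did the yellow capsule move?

3.7

The yellow capsule was near (0.9, 5.4) before and (3.6, 7.9) after, so it travelled √(2.7² + 2.5²) ≈ 3.7 units.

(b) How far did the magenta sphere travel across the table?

2.8

The magenta sphere was near (12.5, 2.7) before and (13.9, 5.1) after, so it travelled √(1.4² + 2.4²) ≈ 2.8 units.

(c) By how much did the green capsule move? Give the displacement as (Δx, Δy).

(0.7, 1.0)

The green capsule started near (5.6, 0.9) and ended near (6.3, 1.9).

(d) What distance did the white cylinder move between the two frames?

3.6

The white cylinder moved from about (5.9, 4.6) to (4.1, 1.5), a distance of √(1.8² + 3.1²) ≈ 3.6.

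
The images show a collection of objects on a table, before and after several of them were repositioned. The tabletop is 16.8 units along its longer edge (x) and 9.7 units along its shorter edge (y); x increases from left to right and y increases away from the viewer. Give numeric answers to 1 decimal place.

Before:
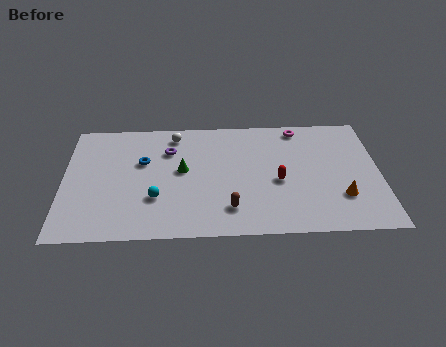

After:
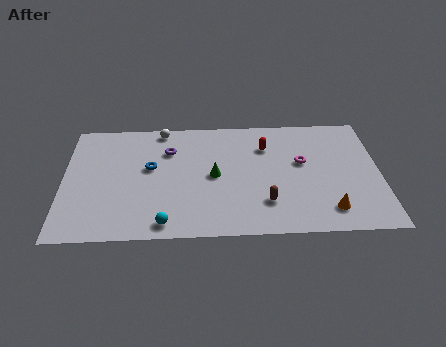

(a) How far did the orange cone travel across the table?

1.2

The orange cone moved from about (14.7, 2.8) to (14.0, 1.8), a distance of √(0.7² + 1.0²) ≈ 1.2.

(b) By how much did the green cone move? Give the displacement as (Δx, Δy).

(1.7, -0.5)

From the two frames, the green cone sits at roughly (6.3, 5.3) before and (8.0, 4.8) after.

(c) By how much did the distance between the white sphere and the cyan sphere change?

+2.4

They were about 5.3 units apart before and 7.7 after — 2.4 units further apart.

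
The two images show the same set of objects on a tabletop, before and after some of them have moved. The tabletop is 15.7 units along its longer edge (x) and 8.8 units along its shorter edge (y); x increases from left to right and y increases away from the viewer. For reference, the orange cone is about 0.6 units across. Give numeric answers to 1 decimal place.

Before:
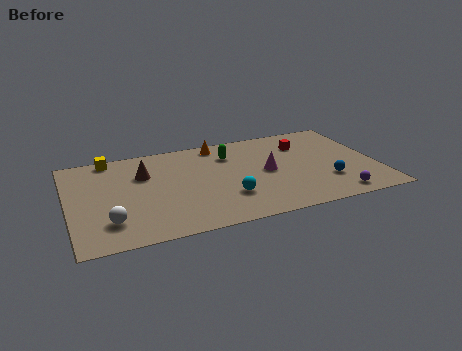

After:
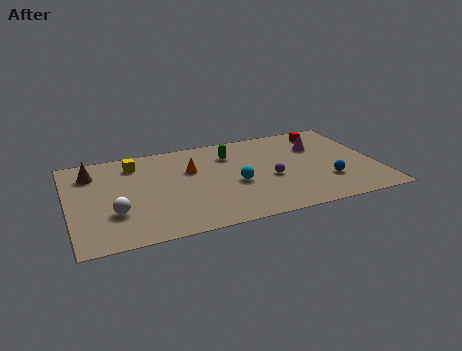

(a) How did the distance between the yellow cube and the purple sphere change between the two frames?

-5.5

The distance was about 13.0 in the first image and 7.5 in the second, so they moved 5.5 units closer together.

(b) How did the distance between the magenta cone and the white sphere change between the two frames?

+2.7

Before: roughly 8.5 units apart; after: 11.2. That's 2.7 units further apart.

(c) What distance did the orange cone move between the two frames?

2.6

From (7.9, 7.8) to (6.3, 5.7), the orange cone covered √(1.6² + 2.1²) ≈ 2.6 units.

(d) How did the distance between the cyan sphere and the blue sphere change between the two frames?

-0.4

The distance was about 5.1 in the first image and 4.7 in the second, so they moved 0.4 units closer together.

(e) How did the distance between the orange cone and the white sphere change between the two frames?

-3.3

They were about 8.3 units apart before and 5.0 after — 3.3 units closer together.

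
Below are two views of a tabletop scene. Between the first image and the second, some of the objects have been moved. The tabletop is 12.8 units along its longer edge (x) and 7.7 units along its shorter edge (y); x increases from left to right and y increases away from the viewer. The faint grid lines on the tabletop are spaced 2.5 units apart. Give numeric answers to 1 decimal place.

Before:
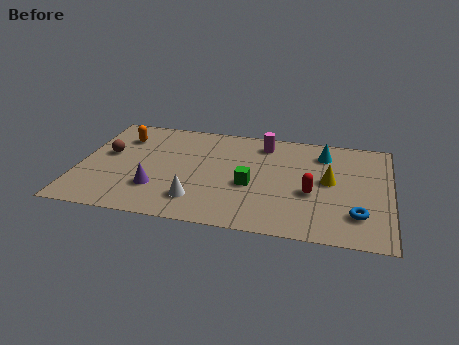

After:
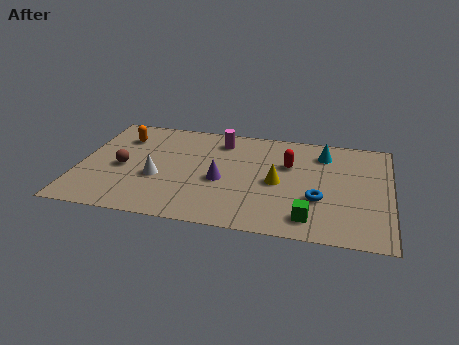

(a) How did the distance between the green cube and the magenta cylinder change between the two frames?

+3.1

They were about 3.2 units apart before and 6.3 after — 3.1 units further apart.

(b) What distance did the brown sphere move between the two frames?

1.1

The brown sphere was near (1.1, 4.4) before and (1.8, 3.5) after, so it travelled √(0.7² + 0.9²) ≈ 1.1 units.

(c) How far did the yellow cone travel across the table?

2.2

The yellow cone moved from about (10.3, 4.1) to (8.2, 3.6), a distance of √(2.1² + 0.5²) ≈ 2.2.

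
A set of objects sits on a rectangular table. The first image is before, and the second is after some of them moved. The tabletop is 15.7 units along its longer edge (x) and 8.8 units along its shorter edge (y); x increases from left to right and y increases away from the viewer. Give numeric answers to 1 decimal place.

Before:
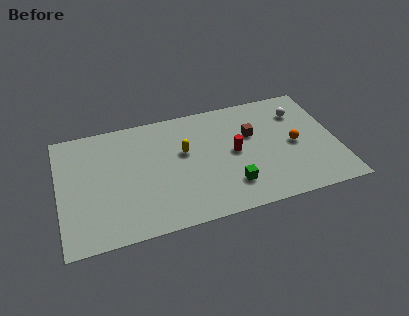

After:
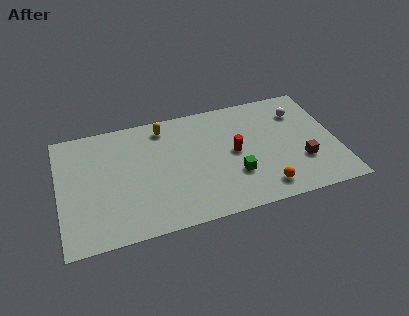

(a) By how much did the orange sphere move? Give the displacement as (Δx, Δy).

(-2.0, -2.8)

The orange sphere was at about (13.3, 4.2) and moved to about (11.3, 1.4).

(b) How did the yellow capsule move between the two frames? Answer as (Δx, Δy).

(-1.0, 2.2)

From the two frames, the yellow capsule sits at roughly (7.1, 5.3) before and (6.1, 7.5) after.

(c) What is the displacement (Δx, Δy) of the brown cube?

(2.6, -2.8)

The brown cube started near (11.0, 5.6) and ended near (13.6, 2.8).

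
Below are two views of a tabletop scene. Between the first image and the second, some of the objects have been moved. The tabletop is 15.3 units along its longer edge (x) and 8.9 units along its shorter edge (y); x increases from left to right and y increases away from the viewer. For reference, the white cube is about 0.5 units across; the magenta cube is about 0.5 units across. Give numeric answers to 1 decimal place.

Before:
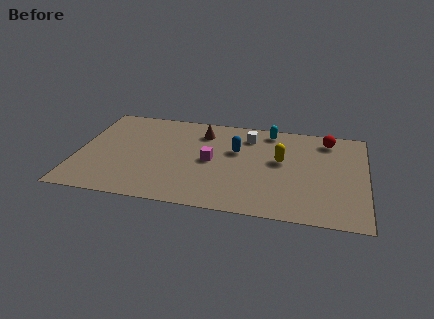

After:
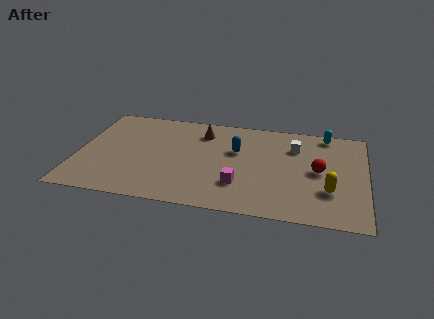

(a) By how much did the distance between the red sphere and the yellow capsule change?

-1.6

They were about 3.4 units apart before and 1.8 after — 1.6 units closer together.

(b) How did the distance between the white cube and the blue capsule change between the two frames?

+1.6

They were about 1.6 units apart before and 3.2 after — 1.6 units further apart.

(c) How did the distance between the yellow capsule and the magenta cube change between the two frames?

+0.9

Before: roughly 3.8 units apart; after: 4.7. That's 0.9 units further apart.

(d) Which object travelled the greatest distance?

the yellow capsule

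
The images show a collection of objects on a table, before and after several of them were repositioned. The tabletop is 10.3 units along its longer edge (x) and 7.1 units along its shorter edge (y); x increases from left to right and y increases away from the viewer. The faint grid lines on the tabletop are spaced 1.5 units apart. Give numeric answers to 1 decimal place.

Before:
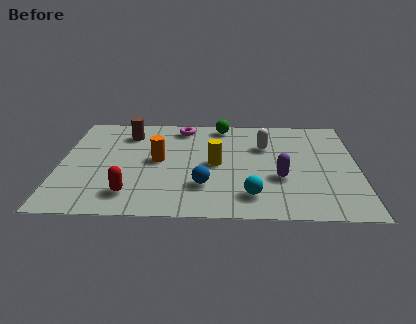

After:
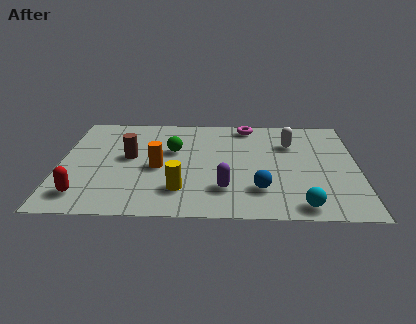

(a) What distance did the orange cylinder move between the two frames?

0.5

The orange cylinder was near (3.4, 3.7) before and (3.4, 3.2) after, so it travelled √(0.0² + 0.5²) ≈ 0.5 units.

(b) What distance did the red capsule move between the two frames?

1.6

From (2.5, 1.4) to (0.9, 1.3), the red capsule covered √(1.6² + 0.1²) ≈ 1.6 units.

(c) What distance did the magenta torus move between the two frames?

2.3

From (4.2, 6.1) to (6.5, 6.3), the magenta torus covered √(2.3² + 0.2²) ≈ 2.3 units.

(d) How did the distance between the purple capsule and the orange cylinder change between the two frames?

-1.6

They were about 4.3 units apart before and 2.7 after — 1.6 units closer together.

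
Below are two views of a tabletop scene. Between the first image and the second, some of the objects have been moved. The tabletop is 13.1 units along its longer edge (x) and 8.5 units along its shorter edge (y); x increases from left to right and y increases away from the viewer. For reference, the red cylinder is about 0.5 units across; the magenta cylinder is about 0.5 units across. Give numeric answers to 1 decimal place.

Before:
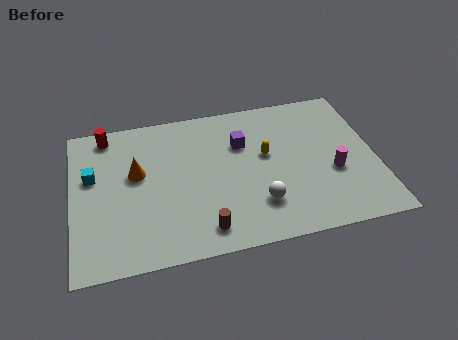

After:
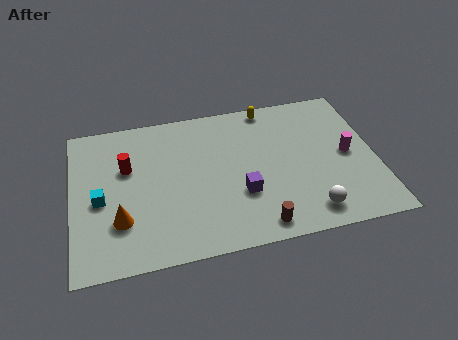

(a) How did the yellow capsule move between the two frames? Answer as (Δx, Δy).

(0.3, 2.8)

From the two frames, the yellow capsule sits at roughly (8.4, 4.9) before and (8.7, 7.7) after.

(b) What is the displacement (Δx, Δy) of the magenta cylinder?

(0.7, 0.9)

The magenta cylinder was at about (11.2, 3.3) and moved to about (11.9, 4.2).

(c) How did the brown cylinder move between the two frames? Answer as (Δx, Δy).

(2.3, -0.3)

The brown cylinder was at about (5.5, 1.3) and moved to about (7.8, 1.0).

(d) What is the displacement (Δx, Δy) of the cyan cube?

(0.3, -1.4)

The cyan cube started near (0.9, 5.2) and ended near (1.2, 3.8).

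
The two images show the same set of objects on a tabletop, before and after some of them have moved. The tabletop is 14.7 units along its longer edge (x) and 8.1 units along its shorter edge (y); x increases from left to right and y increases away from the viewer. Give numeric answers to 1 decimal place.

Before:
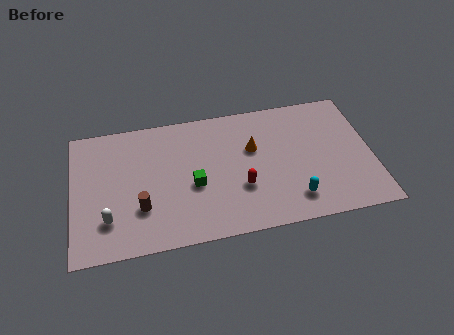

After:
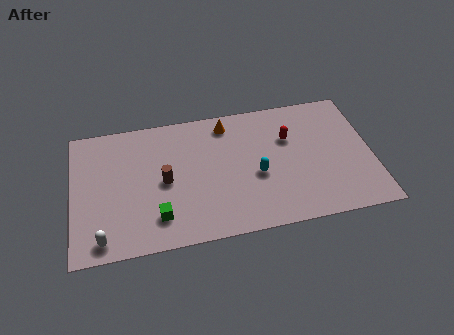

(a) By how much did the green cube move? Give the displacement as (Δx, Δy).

(-1.8, -1.6)

From the two frames, the green cube sits at roughly (5.9, 3.4) before and (4.1, 1.8) after.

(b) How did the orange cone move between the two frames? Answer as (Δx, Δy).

(-1.2, 1.8)

From the two frames, the orange cone sits at roughly (8.9, 5.1) before and (7.7, 6.9) after.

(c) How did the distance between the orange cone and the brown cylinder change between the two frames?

-1.8

Before: roughly 6.2 units apart; after: 4.4. That's 1.8 units closer together.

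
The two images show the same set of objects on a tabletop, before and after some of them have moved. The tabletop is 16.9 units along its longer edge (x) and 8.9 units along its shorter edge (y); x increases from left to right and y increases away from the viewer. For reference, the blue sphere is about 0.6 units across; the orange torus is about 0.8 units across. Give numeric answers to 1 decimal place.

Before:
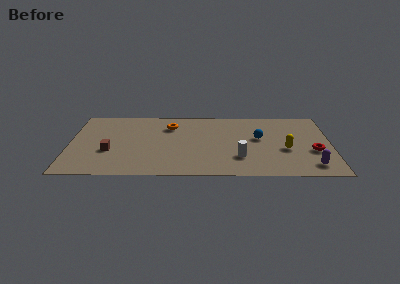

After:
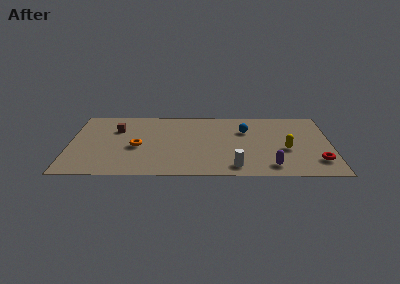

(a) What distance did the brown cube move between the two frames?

2.9

The brown cube was near (2.6, 3.3) before and (3.0, 6.2) after, so it travelled √(0.4² + 2.9²) ≈ 2.9 units.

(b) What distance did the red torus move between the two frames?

1.3

The red torus was near (15.8, 3.4) before and (16.0, 2.1) after, so it travelled √(0.2² + 1.3²) ≈ 1.3 units.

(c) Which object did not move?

the yellow capsule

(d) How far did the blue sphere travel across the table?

1.3

From (12.3, 5.1) to (11.4, 6.1), the blue sphere covered √(0.9² + 1.0²) ≈ 1.3 units.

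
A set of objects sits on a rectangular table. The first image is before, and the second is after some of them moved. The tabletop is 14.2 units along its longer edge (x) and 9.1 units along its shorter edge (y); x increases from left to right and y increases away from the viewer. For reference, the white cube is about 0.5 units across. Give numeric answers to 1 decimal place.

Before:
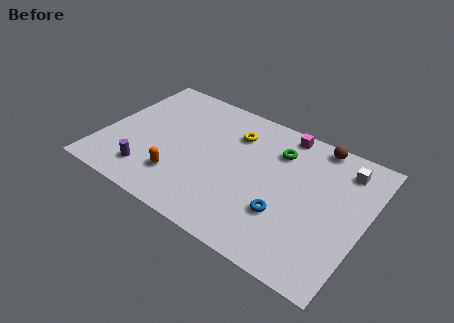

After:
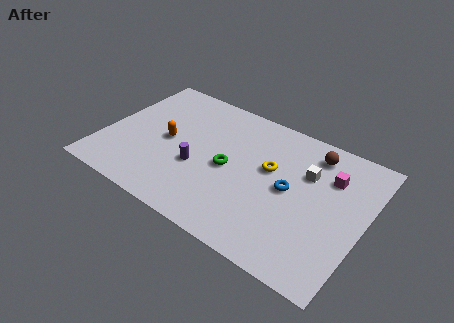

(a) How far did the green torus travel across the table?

3.4

The green torus moved from about (9.2, 6.8) to (6.9, 4.3), a distance of √(2.3² + 2.5²) ≈ 3.4.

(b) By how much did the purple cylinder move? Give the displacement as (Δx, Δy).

(2.4, 1.7)

The purple cylinder started near (2.9, 1.8) and ended near (5.3, 3.5).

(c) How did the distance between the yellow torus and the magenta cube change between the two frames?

+0.4

The distance was about 2.9 in the first image and 3.3 in the second, so they moved 0.4 units further apart.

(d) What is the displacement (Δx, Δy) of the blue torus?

(0.0, 1.7)

The blue torus was at about (10.2, 2.9) and moved to about (10.2, 4.6).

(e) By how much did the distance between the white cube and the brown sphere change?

-0.3

The distance was about 1.8 in the first image and 1.5 in the second, so they moved 0.3 units closer together.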